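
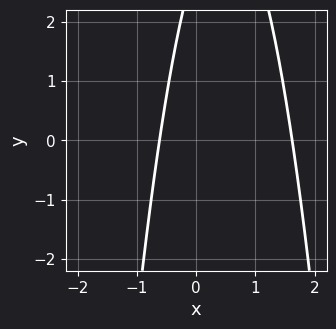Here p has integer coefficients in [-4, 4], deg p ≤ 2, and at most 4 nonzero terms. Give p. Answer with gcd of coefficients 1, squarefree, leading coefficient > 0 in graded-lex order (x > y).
3*x^2 - 3*x + y - 3

First, deg p = 2. No degree-1 curve has this shape.
Next, reading off the gridlines: it misses every integer gridline on the y-axis.
Finally, solving for integer coefficients yields p as stated.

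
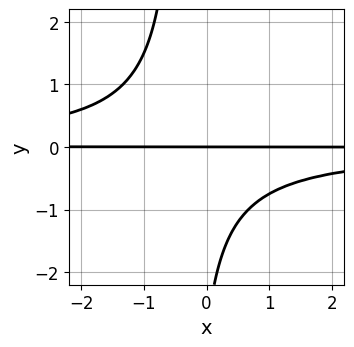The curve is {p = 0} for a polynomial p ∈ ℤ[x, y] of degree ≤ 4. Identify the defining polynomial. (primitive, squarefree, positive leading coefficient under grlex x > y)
First, the degree is 3 — a generic line meets the curve in up to 3 points.
Then, reading off the gridlines: it crosses the y-axis at the gridline y = 0; every point of the x-axis in the box is on the curve.
Finally, together with the visible shape, these determine p as stated.

3*x*y^2 + y^2 + 3*y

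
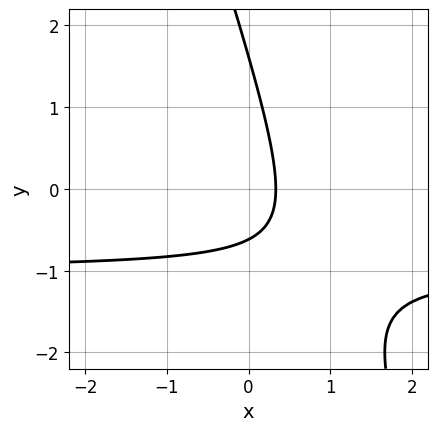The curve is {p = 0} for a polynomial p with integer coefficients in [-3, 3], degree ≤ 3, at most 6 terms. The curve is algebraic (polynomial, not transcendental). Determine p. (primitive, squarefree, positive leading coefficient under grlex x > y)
The degree is 2 — a generic line meets the curve in up to 2 points.
Solving for integer coefficients yields p as stated.

3*x*y + y^2 + 3*x - y - 1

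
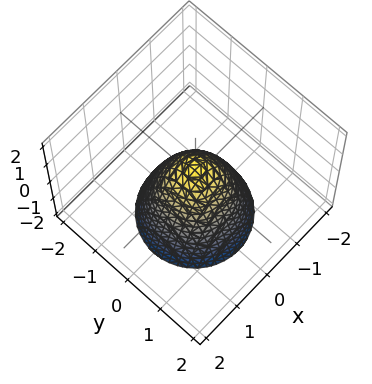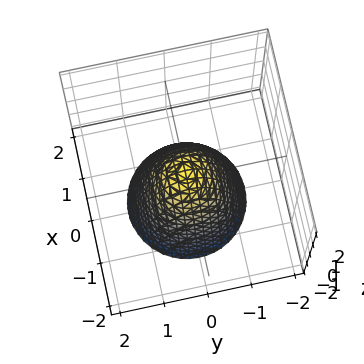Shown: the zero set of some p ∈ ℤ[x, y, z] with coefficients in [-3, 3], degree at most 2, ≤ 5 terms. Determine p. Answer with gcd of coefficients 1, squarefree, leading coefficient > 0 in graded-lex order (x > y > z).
First, the degree is 2 — a generic line meets the surface in up to 2 points.
Then, symmetries: rotational symmetry about the z-axis ⇒ p depends on x, y only through x² + y².
Next, reading off the gridlines: a circular section at z = -1 has radius exactly 1.
Finally, matching integer coefficients to the picture gives p.

3*x^2 + 3*y^2 + 2*z - 1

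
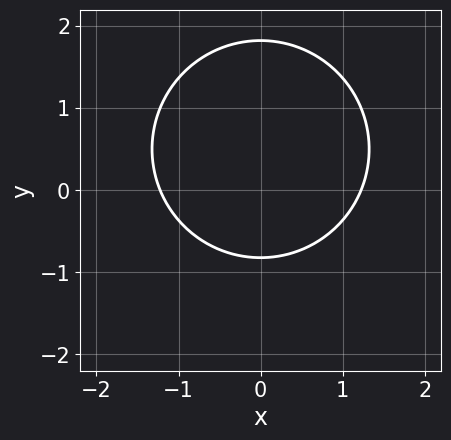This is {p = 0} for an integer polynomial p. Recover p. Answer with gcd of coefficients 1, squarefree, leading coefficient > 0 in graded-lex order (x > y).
2*x^2 + 2*y^2 - 2*y - 3

First, degree: a generic line meets the curve in up to 2 points, so deg p = 2.
Then, symmetries: mirror symmetry x ↦ −x ⇒ only even powers of x.
Finally, matching integer coefficients to the picture gives p.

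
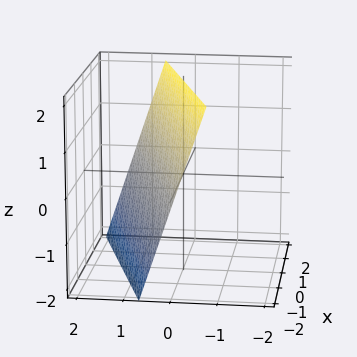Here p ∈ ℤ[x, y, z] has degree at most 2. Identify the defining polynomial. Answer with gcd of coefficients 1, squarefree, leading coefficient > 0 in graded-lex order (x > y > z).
x - 3*y - z + 2

First, degree: every cross-section is a straight line — this is a plane, so deg p = 1.
Then, from the axis intercepts and sections: it crosses the z-axis at the gridline z = 2; it crosses the x-axis at the gridline x = -2.
Finally, solving for integer coefficients yields p as stated.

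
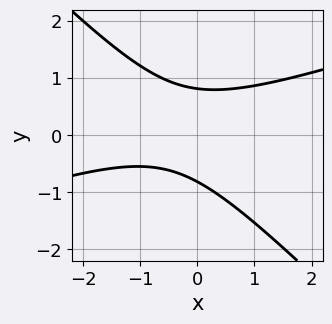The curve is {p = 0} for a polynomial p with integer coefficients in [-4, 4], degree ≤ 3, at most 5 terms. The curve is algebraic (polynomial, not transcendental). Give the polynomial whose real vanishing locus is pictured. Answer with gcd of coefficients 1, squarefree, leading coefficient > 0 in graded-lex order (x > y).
(a) Degree: the shape is more complex than any degree-1 curve, so deg p = 2.
(b) From the axis intercepts and sections: no x-intercept at any integer in the box.
(c) Fitting integer coefficients to these (and the overall shape) gives p.

x^2 - 2*x*y - 3*y^2 + x + 2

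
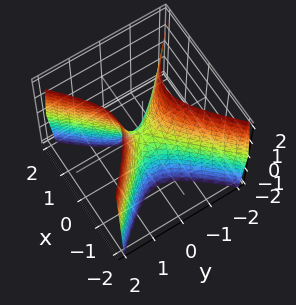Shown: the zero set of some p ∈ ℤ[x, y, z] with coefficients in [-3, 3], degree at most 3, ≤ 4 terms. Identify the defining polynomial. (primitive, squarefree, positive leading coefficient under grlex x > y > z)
3*x^2 - 3*y^2 + z

deg p = 2. A hyperbolic paraboloid; a quadric.
Symmetries: mirror symmetry y ↦ −y ⇒ only even powers of y; mirror symmetry x ↦ −x ⇒ only even powers of x.
From the visible intercepts: one z-axis crossing is at z = 0; one y-axis crossing is at y = 0; it crosses the x-axis at the gridline x = 0.
Fitting integer coefficients to these (and the overall shape) gives p.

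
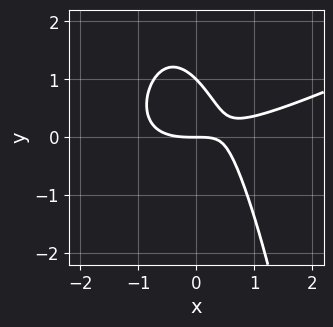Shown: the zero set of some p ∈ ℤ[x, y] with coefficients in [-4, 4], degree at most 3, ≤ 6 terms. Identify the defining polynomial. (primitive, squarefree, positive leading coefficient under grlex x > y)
First, deg p = 3. The shape is more complex than any degree-2 curve.
Then, from the axis intercepts and sections: the y-axis gridline crossings are at y ∈ {0, 1}; one x-axis crossing is at x = 0.
Finally, these observations pin down the coefficients.

x^3 - 2*x^2*y - 2*x*y - 2*y^2 + 2*y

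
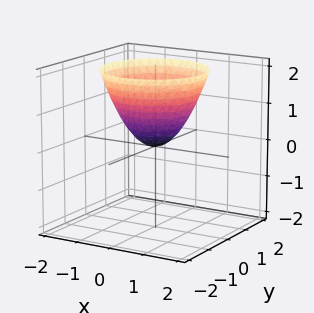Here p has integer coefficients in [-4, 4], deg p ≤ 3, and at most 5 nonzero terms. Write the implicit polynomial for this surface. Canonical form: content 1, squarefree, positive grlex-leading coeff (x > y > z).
Degree: a paraboloid; a quadric, so deg p = 2.
Symmetries: rotational symmetry about the z-axis ⇒ p depends on x, y only through x² + y².
Reading off the gridlines: one z-axis crossing is at z = 0; a circular section at z = 1 has radius exactly 1; it crosses the y-axis at the gridline y = 0; one x-axis crossing is at x = 0.
Solving for integer coefficients yields p as stated.

x^2 + y^2 - z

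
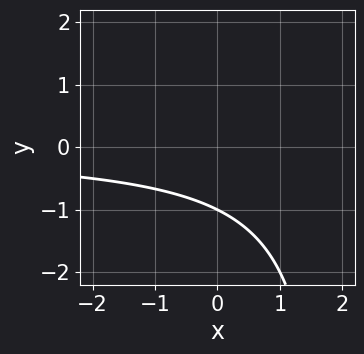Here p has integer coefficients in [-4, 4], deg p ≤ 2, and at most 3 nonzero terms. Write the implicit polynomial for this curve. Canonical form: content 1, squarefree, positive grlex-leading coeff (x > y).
deg p = 2. No degree-1 curve has this shape.
Checking where it meets the axes: it misses every integer gridline on the x-axis; it crosses the y-axis at the gridline y = -1.
Matching integer coefficients to the picture gives p.

x*y - 2*y - 2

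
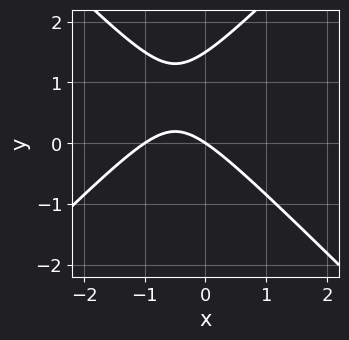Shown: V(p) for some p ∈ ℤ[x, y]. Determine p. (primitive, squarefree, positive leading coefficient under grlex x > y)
Degree: a generic line meets the curve in up to 2 points, so deg p = 2.
From the axis intercepts and sections: the x-axis gridline crossings are at x ∈ {-1, 0}; one y-axis crossing is at y = 0.
Fitting integer coefficients to these (and the overall shape) gives p.

2*x^2 - 2*y^2 + 2*x + 3*y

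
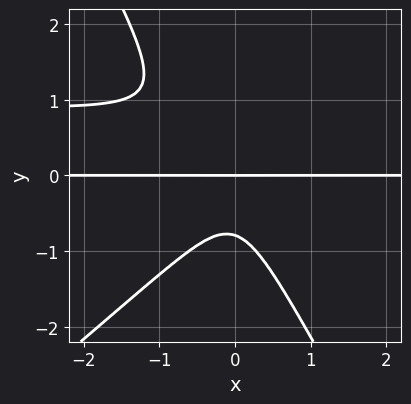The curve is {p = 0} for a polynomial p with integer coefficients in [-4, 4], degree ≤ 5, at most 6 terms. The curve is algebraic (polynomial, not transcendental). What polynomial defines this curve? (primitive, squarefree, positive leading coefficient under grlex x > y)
(a) deg p = 4. The shape is more complex than any degree-3 curve.
(b) From the axis intercepts and sections: every point of the x-axis in the box is on the curve; one y-axis crossing is at y = 0.
(c) Fitting integer coefficients to these (and the overall shape) gives p.

3*x^2*y^2 - 2*x*y^3 - 2*y^4 - 3*x^2*y - y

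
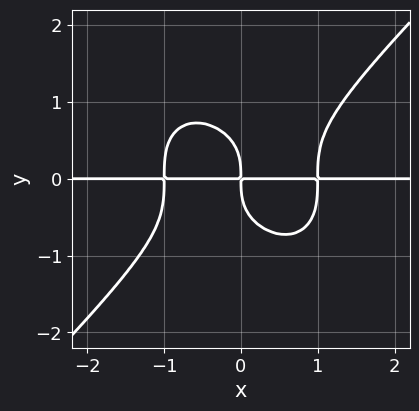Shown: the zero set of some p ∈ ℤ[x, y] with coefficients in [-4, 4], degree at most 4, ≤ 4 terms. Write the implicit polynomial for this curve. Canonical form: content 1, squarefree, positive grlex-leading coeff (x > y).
x^3*y - y^4 - x*y

First, degree: the shape is more complex than any degree-3 curve, so deg p = 4.
Then, observable constraints: every point of the x-axis in the box is on the curve.
Finally, matching integer coefficients to the picture gives p.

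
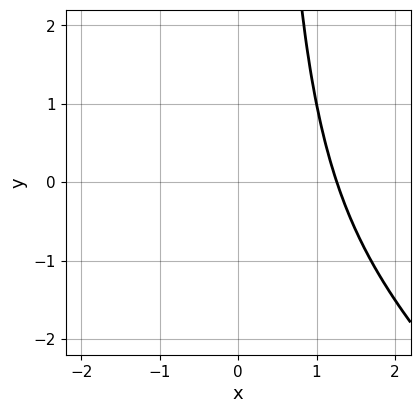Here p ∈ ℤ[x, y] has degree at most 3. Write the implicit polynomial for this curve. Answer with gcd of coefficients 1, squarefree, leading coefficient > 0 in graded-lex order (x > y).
First, the degree is 3 — no degree-2 curve has this shape.
Then, from the visible intercepts: no y-intercept at any integer in the box.
Finally, assembling these constraints gives the stated polynomial.

x^3 + x^2*y - 2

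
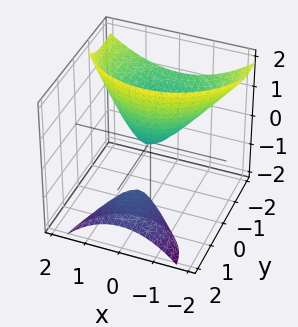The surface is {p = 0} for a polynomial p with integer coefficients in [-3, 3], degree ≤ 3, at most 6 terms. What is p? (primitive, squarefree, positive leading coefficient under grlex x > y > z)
x^2 + y^2 + 2*y*z - z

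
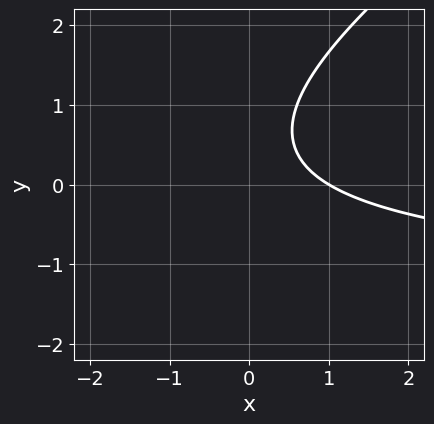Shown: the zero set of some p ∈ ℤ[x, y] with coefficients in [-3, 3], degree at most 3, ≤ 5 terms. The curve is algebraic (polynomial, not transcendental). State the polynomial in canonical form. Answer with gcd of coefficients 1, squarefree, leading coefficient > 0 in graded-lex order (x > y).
1. deg p = 2.
2. Reading off the gridlines: it misses every integer gridline on the y-axis; it crosses the x-axis at the gridline x = 1.
3. These observations pin down the coefficients.

2*x*y - 3*y^2 + 3*x + 3*y - 3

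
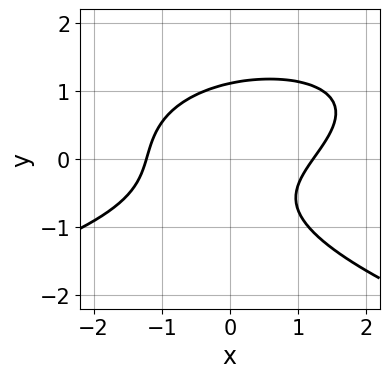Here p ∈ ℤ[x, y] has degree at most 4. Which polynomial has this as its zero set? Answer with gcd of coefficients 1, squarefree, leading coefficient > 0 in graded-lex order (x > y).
3*y^3 + 2*x^2 - 2*x*y - y - 3

(a) The degree is 3 — no degree-2 curve has this shape.
(b) The integer polynomial consistent with all of this is the stated p.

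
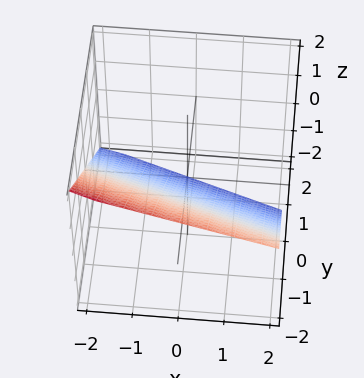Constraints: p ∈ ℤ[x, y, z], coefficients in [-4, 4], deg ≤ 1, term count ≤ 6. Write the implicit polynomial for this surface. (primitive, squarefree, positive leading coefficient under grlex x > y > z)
First, the degree is 1 — the surface is flat (a plane).
Next, from the axis intercepts and sections: one x-axis crossing is at x = -2.
Finally, solving for integer coefficients yields p as stated.

x + 3*y + 3*z + 2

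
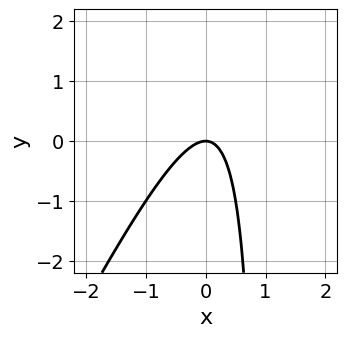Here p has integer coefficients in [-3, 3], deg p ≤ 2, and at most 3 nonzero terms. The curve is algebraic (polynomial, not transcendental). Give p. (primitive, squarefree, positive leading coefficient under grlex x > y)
The degree is 2 — a generic line meets the curve in up to 2 points.
Checking where it meets the axes: one y-axis crossing is at y = 0; it meets the x-axis at x = 0 (among the integer gridlines).
The integer polynomial consistent with all of this is the stated p.

2*x^2 - x*y + y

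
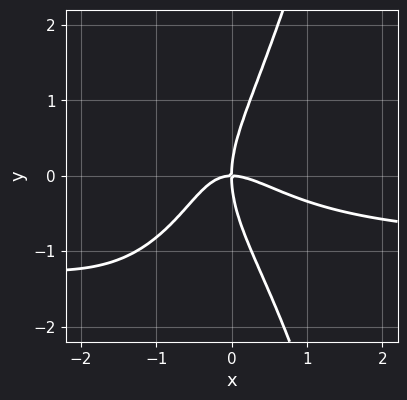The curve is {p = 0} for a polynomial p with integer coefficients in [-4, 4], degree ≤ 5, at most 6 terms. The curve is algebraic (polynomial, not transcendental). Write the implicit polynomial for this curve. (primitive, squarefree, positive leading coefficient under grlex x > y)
3*x^3*y + 3*x^3 + 3*x^2*y - y^3 + 3*x*y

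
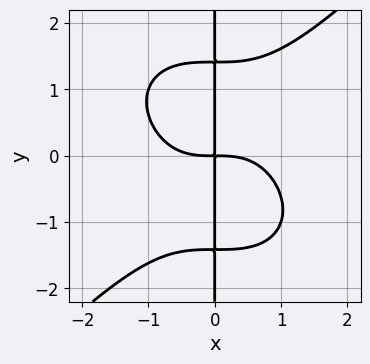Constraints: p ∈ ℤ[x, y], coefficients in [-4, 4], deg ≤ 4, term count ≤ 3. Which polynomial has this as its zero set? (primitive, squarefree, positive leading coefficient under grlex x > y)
x^4 - x*y^3 + 2*x*y

First, deg p = 4. The shape is more complex than any degree-3 curve.
Next, reading off the gridlines: every point of the y-axis in the box is on the curve.
Finally, fitting integer coefficients to these (and the overall shape) gives p.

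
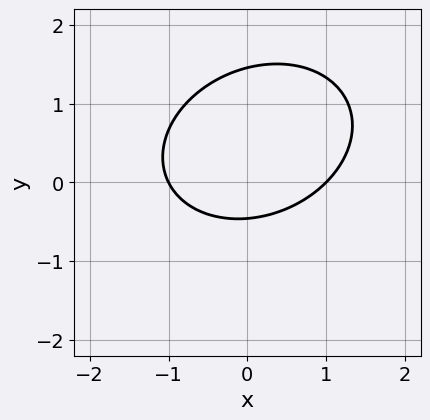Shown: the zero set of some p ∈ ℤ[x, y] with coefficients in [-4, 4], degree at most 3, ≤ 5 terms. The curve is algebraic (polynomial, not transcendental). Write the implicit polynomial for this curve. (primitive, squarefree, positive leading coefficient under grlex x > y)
First, the degree is 2 — no degree-1 curve has this shape.
Then, observable constraints: among the integer gridlines, it crosses the x-axis at x ∈ {-1, 1}.
Finally, together with the visible shape, these determine p as stated.

2*x^2 - x*y + 3*y^2 - 3*y - 2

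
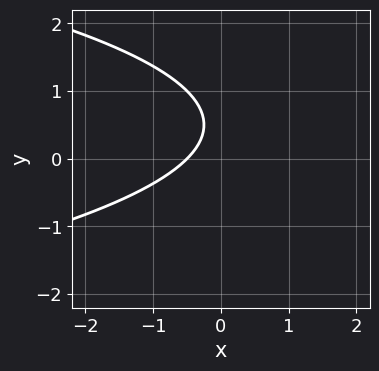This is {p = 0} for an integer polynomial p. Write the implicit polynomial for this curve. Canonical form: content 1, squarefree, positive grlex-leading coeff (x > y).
1. Degree: no degree-1 curve has this shape, so deg p = 2.
2. Reading off the gridlines: the curve avoids every integer y-axis point in the box.
3. Together with the visible shape, these determine p as stated.

2*y^2 + 2*x - 2*y + 1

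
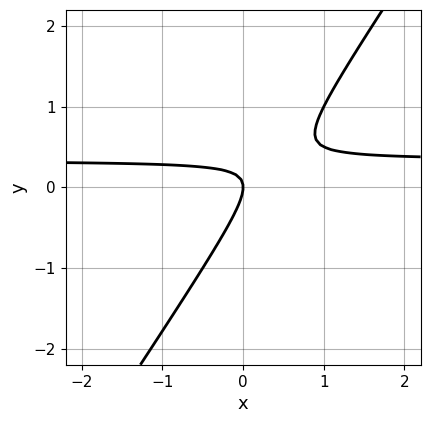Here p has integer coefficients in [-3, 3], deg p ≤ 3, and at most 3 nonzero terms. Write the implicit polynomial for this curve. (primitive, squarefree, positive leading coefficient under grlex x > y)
1. Degree: no degree-1 curve has this shape, so deg p = 2.
2. From the visible intercepts: one x-axis crossing is at x = 0; it crosses the y-axis at the gridline y = 0.
3. Putting this together gives p.

3*x*y - 2*y^2 - x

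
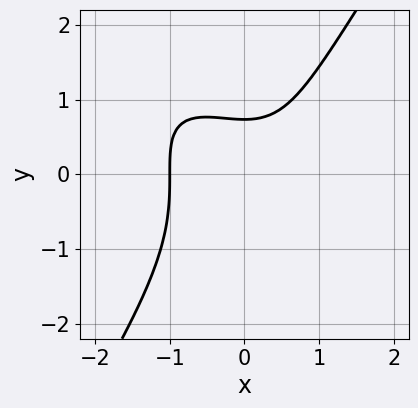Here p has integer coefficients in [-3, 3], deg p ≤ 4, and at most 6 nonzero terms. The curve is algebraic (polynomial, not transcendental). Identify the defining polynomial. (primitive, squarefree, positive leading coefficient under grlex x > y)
3*x^3 + 3*x^2*y - 2*y^3 - 3*y + 3

First, degree: the shape is more complex than any degree-2 curve, so deg p = 3.
Next, observable constraints: it crosses the x-axis at the gridline x = -1.
Finally, putting this together gives p.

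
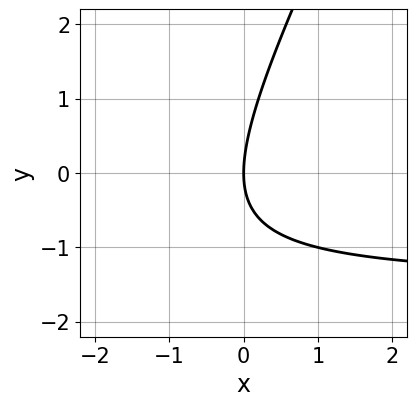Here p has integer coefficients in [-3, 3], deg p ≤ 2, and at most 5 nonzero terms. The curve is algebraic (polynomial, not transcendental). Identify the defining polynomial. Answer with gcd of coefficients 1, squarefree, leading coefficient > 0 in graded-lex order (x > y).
2*x*y - y^2 + 3*x

(a) Degree: the shape is more complex than any degree-1 curve, so deg p = 2.
(b) Observable constraints: it meets the y-axis at y = 0 (among the integer gridlines); one x-axis crossing is at x = 0.
(c) These observations pin down the coefficients.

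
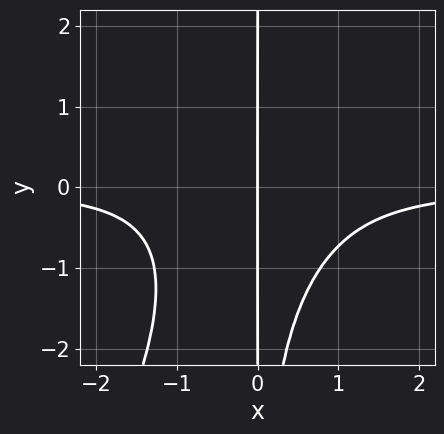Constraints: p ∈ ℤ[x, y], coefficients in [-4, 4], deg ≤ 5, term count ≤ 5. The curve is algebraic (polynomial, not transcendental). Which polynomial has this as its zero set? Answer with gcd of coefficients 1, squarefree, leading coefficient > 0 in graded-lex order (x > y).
1. The degree is 4 — the shape is more complex than any degree-3 curve.
2. From the visible intercepts: it crosses the x-axis at the gridline x = 0; every point of the y-axis in the box is on the curve.
3. Putting this together gives p.

2*x^3*y - x^2*y^2 + 2*x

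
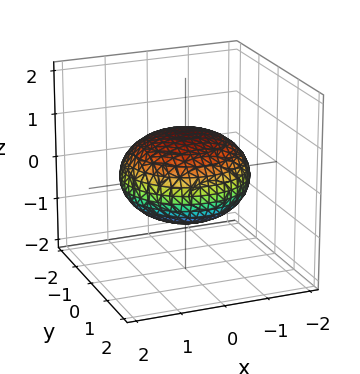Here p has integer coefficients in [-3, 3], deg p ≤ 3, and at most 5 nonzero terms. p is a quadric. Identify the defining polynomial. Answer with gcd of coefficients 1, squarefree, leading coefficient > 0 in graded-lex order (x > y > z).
(a) deg p = 2.
(b) Symmetries: it's symmetric under z → −z, forcing even powers of z; rotational symmetry about the z-axis ⇒ p depends on x, y only through x² + y².
(c) Reading off the gridlines: among the integer gridlines, it crosses the z-axis at z ∈ {-1, 1}; a circular section at z = 0 has radius between 1 and 2.
(d) Together with the visible shape, these determine p as stated.

x^2 + y^2 + 2*z^2 - 2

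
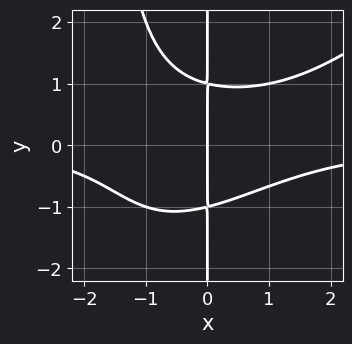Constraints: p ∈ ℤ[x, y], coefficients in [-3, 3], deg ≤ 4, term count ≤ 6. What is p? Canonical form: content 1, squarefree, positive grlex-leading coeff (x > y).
x^3*y - x^2*y^2 - 2*x*y^2 + 2*x

Degree: the shape is more complex than any degree-3 curve, so deg p = 4.
From the axis intercepts and sections: it meets the x-axis at x = 0 (among the integer gridlines); every point of the y-axis in the box is on the curve.
Assembling these constraints gives the stated polynomial.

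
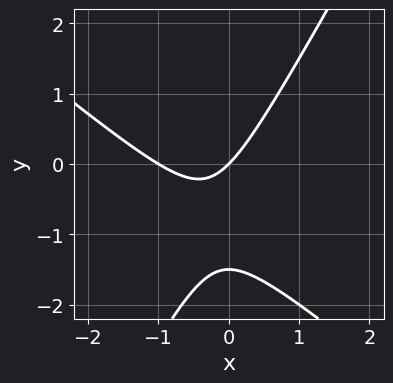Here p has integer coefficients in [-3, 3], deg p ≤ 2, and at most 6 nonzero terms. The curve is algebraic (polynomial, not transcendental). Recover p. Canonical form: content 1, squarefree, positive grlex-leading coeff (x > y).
3*x^2 + 2*x*y - 2*y^2 + 3*x - 3*y

1. The degree is 2 — no degree-1 curve has this shape.
2. From the axis intercepts and sections: one y-axis crossing is at y = 0; the x-axis gridline crossings are at x ∈ {-1, 0}.
3. The integer polynomial consistent with all of this is the stated p.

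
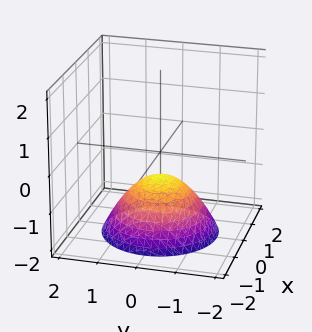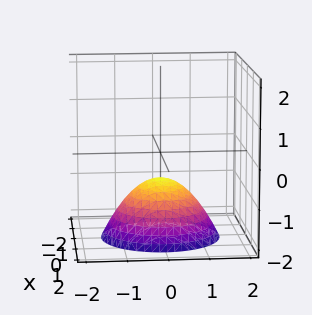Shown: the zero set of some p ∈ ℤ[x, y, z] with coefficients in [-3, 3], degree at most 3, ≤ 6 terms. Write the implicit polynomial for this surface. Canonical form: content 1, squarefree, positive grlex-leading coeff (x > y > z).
2*x^2 + 2*y^2 + 3*z + 2

Degree: a generic line meets the surface in up to 2 points, so deg p = 2.
Symmetries: the z-axis is an axis of rotation, so x and y enter only as x² + y².
Observable constraints: a circular section at z = -1 has radius between 0 and 1; the surface avoids every integer y-axis point in the box.
Together with the visible shape, these determine p as stated.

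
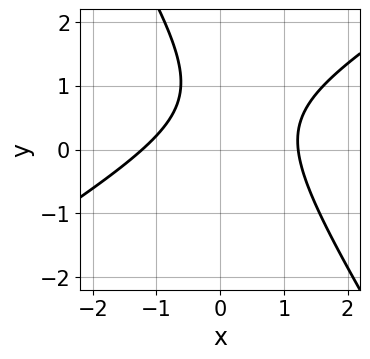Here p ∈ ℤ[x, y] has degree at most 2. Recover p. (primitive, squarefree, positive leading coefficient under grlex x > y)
2*x^2 - 2*x*y - 2*y^2 + 3*y - 3

(a) The degree is 2 — the shape is more complex than any degree-1 curve.
(b) From the axis intercepts and sections: no y-intercept at any integer in the box.
(c) The integer polynomial consistent with all of this is the stated p.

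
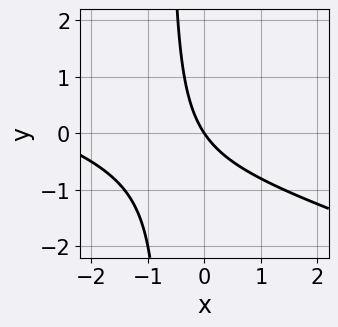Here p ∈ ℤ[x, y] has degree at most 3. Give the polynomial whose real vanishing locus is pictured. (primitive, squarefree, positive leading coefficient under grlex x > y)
deg p = 2. No degree-1 curve has this shape.
From the visible intercepts: it crosses the x-axis at the gridline x = 0; it crosses the y-axis at the gridline y = 0.
Fitting integer coefficients to these (and the overall shape) gives p.

x^2 + 3*x*y + 3*x + 2*y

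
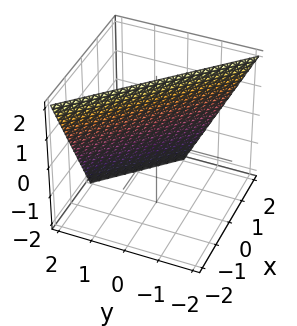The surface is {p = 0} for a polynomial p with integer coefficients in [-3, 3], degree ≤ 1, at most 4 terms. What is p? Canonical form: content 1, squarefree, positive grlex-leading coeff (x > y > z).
2*x + 2*y + z - 2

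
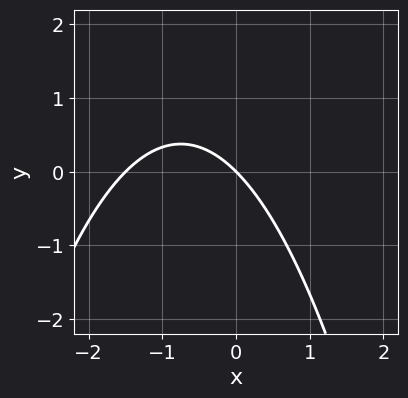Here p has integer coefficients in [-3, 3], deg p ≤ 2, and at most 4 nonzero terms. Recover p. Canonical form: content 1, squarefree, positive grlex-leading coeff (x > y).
2*x^2 + 3*x + 3*y

First, degree: the shape is more complex than any degree-1 curve, so deg p = 2.
Then, from the visible intercepts: it meets the x-axis at x = 0 (among the integer gridlines); it crosses the y-axis at the gridline y = 0.
Finally, fitting integer coefficients to these (and the overall shape) gives p.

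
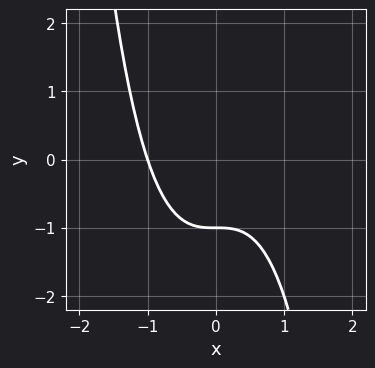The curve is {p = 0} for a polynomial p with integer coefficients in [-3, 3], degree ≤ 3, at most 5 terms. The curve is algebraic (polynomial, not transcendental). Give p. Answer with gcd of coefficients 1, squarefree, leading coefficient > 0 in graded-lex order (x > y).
1. Degree: a generic line meets the curve in up to 3 points, so deg p = 3.
2. Checking where it meets the axes: it meets the y-axis at y = -1 (among the integer gridlines); one x-axis crossing is at x = -1.
3. The integer polynomial consistent with all of this is the stated p.

x^3 + y + 1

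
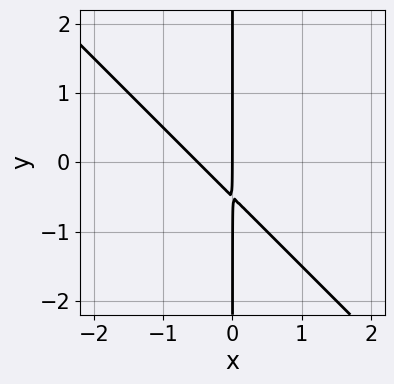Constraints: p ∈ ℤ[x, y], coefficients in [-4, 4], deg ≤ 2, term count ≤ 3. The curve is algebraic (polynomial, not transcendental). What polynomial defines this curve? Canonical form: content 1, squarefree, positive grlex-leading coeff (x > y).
2*x^2 + 2*x*y + x

(a) The degree is 2 — no degree-1 curve has this shape.
(b) Checking where it meets the axes: the visible y-axis segment lies entirely on the curve; it crosses the x-axis at the gridline x = 0.
(c) Assembling these constraints gives the stated polynomial.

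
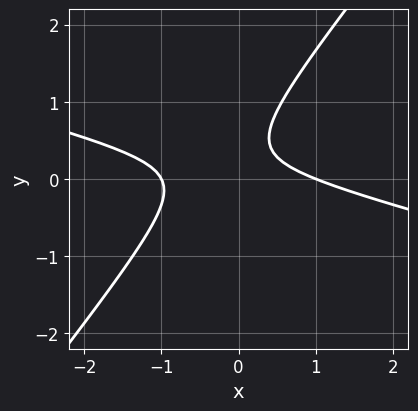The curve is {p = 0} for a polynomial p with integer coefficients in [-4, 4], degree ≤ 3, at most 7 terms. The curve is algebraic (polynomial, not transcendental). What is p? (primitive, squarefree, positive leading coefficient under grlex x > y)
x^2 + 3*x*y - 3*y^2 + 2*y - 1

(a) deg p = 2.
(b) From the axis intercepts and sections: among the integer gridlines, it crosses the x-axis at x ∈ {-1, 1}; the curve avoids every integer y-axis point in the box.
(c) Solving for integer coefficients yields p as stated.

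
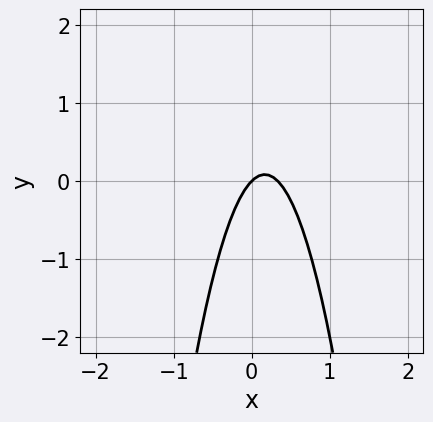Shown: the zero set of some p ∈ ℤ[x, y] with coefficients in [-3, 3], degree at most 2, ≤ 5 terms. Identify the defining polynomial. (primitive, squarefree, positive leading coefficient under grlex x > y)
3*x^2 - x + y

1. Degree: the shape is more complex than any degree-1 curve, so deg p = 2.
2. Reading off the gridlines: one x-axis crossing is at x = 0; it meets the y-axis at y = 0 (among the integer gridlines).
3. Fitting integer coefficients to these (and the overall shape) gives p.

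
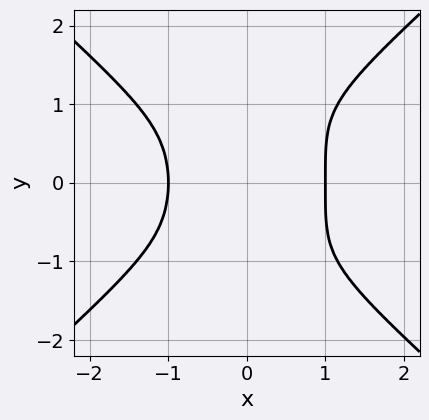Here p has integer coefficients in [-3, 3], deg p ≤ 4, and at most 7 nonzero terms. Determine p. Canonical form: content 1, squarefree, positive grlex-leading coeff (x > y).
deg p = 4.
Symmetries: mirror symmetry y ↦ −y ⇒ only even powers of y.
Checking where it meets the axes: among the integer gridlines, it crosses the x-axis at x ∈ {-1, 1}; it misses every integer gridline on the y-axis.
Solving for integer coefficients yields p as stated.

3*x^4 - 2*x^2*y^2 - 2*y^4 + 2*x*y^2 - 3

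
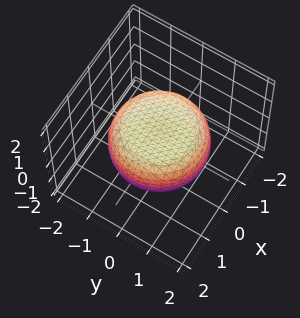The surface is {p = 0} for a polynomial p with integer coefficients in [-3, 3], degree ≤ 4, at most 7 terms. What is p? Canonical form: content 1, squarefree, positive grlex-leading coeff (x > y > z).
1. The degree is 4 — no degree-3 surface has this shape.
2. Symmetries: every cross-section ⟂ z is a circle, so x, y appear only via x² + y².
3. Checking where it meets the axes: a circular section at z = 0 has radius between 1 and 2.
4. Together with the visible shape, these determine p as stated.

x^4 + 2*x^2*y^2 + y^4 - x^2 - y^2 + 3*z^2 - 2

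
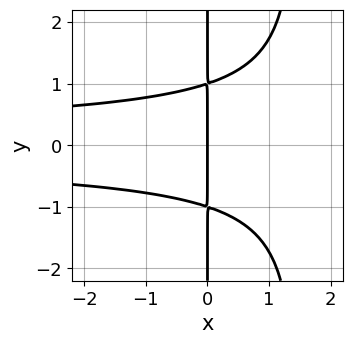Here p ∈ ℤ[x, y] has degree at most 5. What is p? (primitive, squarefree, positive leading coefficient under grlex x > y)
2*x^2*y^2 - 3*x*y^2 + 3*x

The degree is 4 — a generic line meets the curve in up to 4 points.
Symmetries: it's symmetric under y → −y, forcing even powers of y.
Reading off the gridlines: it meets the x-axis at x = 0 (among the integer gridlines); every point of the y-axis in the box is on the curve.
Matching integer coefficients to the picture gives p.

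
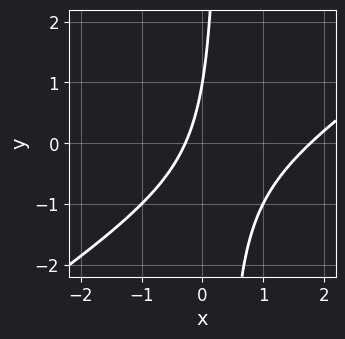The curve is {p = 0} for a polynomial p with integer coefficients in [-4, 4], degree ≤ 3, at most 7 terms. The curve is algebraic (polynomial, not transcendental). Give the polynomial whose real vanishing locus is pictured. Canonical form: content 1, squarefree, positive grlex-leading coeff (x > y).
Degree: the shape is more complex than any degree-1 curve, so deg p = 2.
From the visible intercepts: it crosses the y-axis at the gridline y = 1.
The integer polynomial consistent with all of this is the stated p.

2*x^2 - 3*x*y - 3*x + y - 1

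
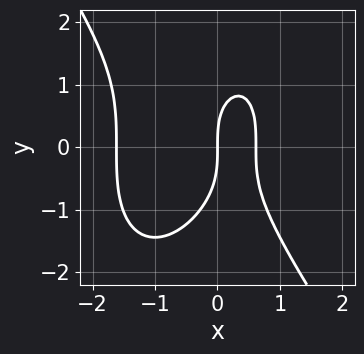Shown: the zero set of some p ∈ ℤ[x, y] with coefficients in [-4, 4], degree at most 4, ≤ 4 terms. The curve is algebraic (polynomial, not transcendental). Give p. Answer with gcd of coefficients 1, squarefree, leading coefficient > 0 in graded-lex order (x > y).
3*x^3 + y^3 + 3*x^2 - 3*x

deg p = 3. The shape is more complex than any degree-2 curve.
Reading off the gridlines: it crosses the y-axis at the gridline y = 0; it crosses the x-axis at the gridline x = 0.
Solving for integer coefficients yields p as stated.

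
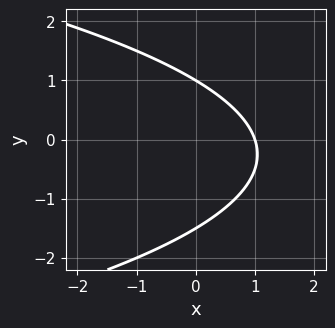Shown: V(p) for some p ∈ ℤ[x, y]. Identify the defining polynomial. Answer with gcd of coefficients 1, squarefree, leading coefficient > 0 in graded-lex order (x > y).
First, degree: a generic line meets the curve in up to 2 points, so deg p = 2.
Next, from the visible intercepts: one x-axis crossing is at x = 1; one y-axis crossing is at y = 1.
Finally, assembling these constraints gives the stated polynomial.

2*y^2 + 3*x + y - 3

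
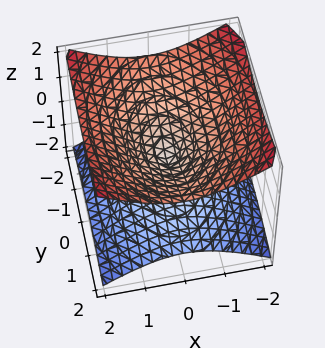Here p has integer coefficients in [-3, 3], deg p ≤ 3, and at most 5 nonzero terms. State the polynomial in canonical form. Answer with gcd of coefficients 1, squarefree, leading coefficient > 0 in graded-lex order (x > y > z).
(a) Degree: two nappes meeting at a single point; a quadric, so deg p = 2.
(b) Symmetries: the x ↦ −x reflection is a symmetry, so x appears only in even powers; it's symmetric under z → −z, forcing even powers of z; mirror symmetry y ↦ −y ⇒ only even powers of y.
(c) Observable constraints: one y-axis crossing is at y = 0; one x-axis crossing is at x = 0; it crosses the z-axis at the gridline z = 0.
(d) Matching integer coefficients to the picture gives p.

2*x^2 + y^2 - 3*z^2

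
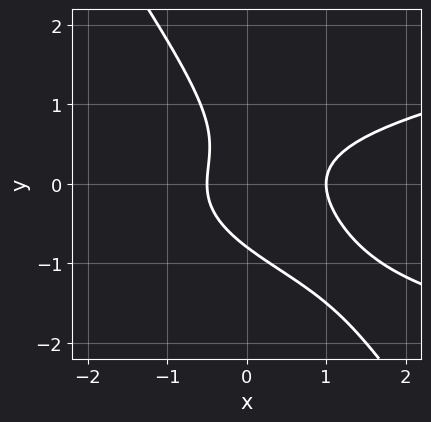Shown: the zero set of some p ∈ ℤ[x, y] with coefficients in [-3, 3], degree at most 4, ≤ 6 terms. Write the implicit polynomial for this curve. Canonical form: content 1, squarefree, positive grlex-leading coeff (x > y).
3*x*y^2 + 2*y^3 - 2*x^2 + x + 1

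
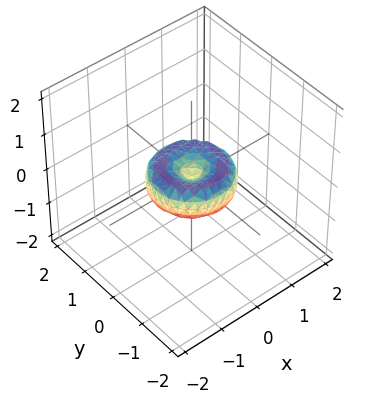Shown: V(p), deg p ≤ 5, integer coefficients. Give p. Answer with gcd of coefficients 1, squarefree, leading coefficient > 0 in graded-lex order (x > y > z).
2*x^4 + 4*x^2*y^2 + 2*y^4 - 2*x^2 - 2*y^2 + 3*z^2

The degree is 4 — the shape is more complex than any degree-3 surface.
Symmetries: rotational symmetry about the z-axis ⇒ p depends on x, y only through x² + y².
From the visible intercepts: among the integer gridlines, it crosses the y-axis at y ∈ {-1, 0, 1}; a circular section at z = 0 has radius exactly 1.
The integer polynomial consistent with all of this is the stated p.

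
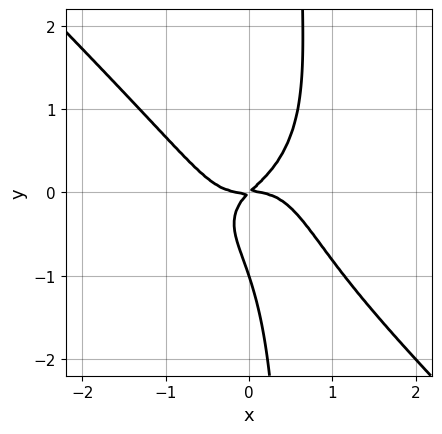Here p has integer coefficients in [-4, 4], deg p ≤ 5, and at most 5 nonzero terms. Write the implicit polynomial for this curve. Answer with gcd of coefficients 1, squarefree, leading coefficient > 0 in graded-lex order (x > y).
1. The degree is 4 — a generic line meets the curve in up to 4 points.
2. Observable constraints: it crosses the x-axis at the gridline x = 0; the y-axis gridline crossings are at y ∈ {-1, 0}.
3. Assembling these constraints gives the stated polynomial.

2*x^4 + 2*x*y^3 - y^3 + x*y - y^2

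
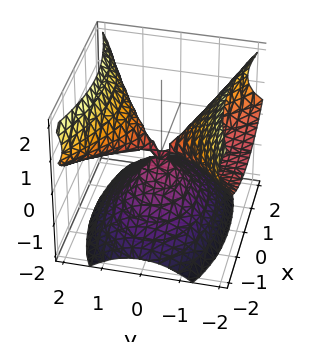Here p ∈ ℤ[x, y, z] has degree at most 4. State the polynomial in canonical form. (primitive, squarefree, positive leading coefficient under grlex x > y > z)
1. deg p = 3. No degree-2 surface has this shape.
2. Reading off the gridlines: it meets the x-axis at x = 0 (among the integer gridlines); it crosses the z-axis at the gridline z = 0; the visible y-axis segment lies entirely on the surface.
3. Fitting integer coefficients to these (and the overall shape) gives p.

3*y^2*z - 2*z^3 - 2*x^2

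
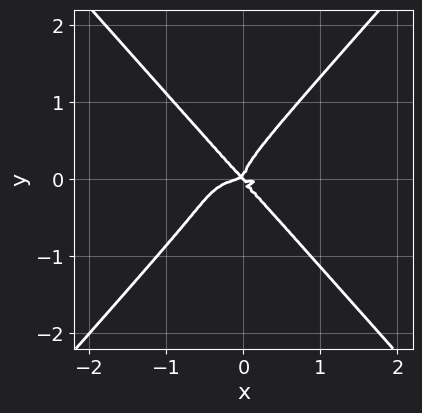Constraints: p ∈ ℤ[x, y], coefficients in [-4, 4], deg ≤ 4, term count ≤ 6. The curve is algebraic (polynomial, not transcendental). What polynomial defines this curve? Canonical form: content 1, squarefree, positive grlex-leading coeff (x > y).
First, deg p = 4. The shape is more complex than any degree-3 curve.
Next, from the axis intercepts and sections: it crosses the x-axis at the gridline x = 0; it meets the y-axis at y = 0 (among the integer gridlines).
Finally, assembling these constraints gives the stated polynomial.

x^4 + 3*x^2*y^2 - 3*y^4 + x^2*y + x*y^2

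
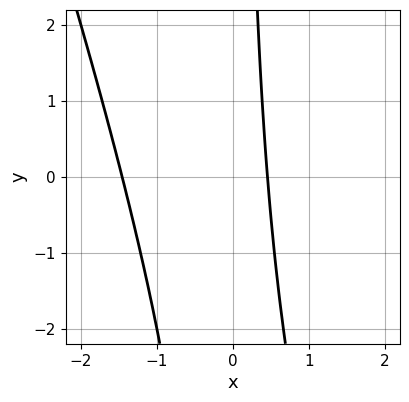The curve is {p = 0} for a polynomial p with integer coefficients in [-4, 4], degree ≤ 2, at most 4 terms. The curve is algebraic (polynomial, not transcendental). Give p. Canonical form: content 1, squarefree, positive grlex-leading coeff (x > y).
3*x^2 + x*y + 3*x - 2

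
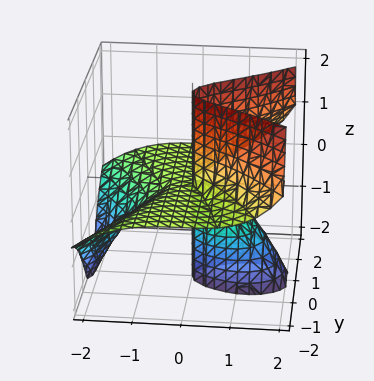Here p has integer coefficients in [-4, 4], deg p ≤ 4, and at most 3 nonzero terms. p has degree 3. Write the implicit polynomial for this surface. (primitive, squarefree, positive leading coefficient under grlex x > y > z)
x^3 - 3*y^2*z + 2*x*z

Degree: a generic line meets the surface in up to 3 points, so deg p = 3.
Checking where it meets the axes: it crosses the x-axis at the gridline x = 0; every point of the z-axis in the box is on the surface.
Assembling these constraints gives the stated polynomial.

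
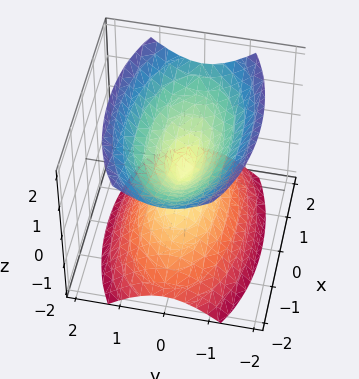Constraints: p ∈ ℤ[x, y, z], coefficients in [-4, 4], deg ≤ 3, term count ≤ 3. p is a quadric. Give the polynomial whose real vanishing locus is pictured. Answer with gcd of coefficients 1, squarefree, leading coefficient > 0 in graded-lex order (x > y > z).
I count 2 distinct pieces. Treating them together as one polynomial.
deg p = 2. A double cone through the origin; a quadric.
Symmetries: it's symmetric under z → −z, forcing even powers of z; mirror symmetry y ↦ −y ⇒ only even powers of y; the x ↦ −x reflection is a symmetry, so x appears only in even powers.
Observable constraints: one y-axis crossing is at y = 0; one z-axis crossing is at z = 0; it crosses the x-axis at the gridline x = 0.
The integer polynomial consistent with all of this is the stated p.

x^2 + 3*y^2 - 2*z^2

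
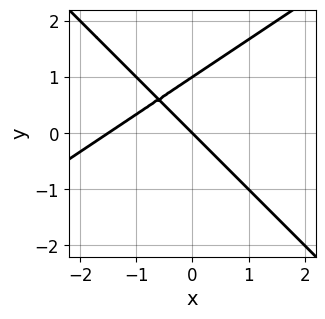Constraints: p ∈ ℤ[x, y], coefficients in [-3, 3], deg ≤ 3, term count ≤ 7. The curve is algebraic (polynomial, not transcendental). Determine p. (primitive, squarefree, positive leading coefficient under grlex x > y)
2*x^2 - x*y - 3*y^2 + 3*x + 3*y

First, deg p = 2. A generic line meets the curve in up to 2 points.
Next, reading off the gridlines: it meets the x-axis at x = 0 (among the integer gridlines); the y-axis gridline crossings are at y ∈ {0, 1}.
Finally, matching integer coefficients to the picture gives p.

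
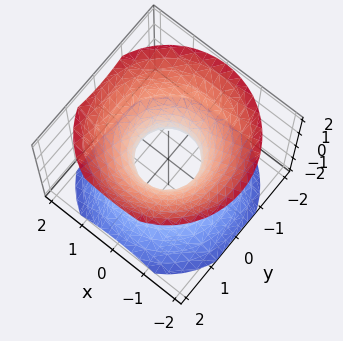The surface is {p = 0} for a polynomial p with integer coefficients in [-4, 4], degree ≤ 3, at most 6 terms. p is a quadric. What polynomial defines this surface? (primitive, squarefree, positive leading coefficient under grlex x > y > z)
3*x^2 + 3*y^2 - 3*z^2 - 2

(a) deg p = 2.
(b) Symmetries: it's symmetric under z → −z, forcing even powers of z; every cross-section ⟂ z is a circle, so x, y appear only via x² + y².
(c) Checking where it meets the axes: no z-intercept at any integer in the box; a circular section at z = 1 has radius between 1 and 2.
(d) Fitting integer coefficients to these (and the overall shape) gives p.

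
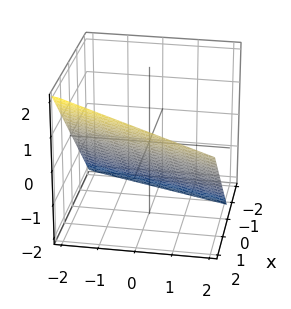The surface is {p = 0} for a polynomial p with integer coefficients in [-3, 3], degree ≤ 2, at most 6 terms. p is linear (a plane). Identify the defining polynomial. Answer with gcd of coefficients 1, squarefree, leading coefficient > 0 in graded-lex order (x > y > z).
First, the degree is 1 — the surface is flat (a plane).
Next, from the axis intercepts and sections: it meets the y-axis at y = -2 (among the integer gridlines).
Finally, solving for integer coefficients yields p as stated.

3*x - y - 3*z - 2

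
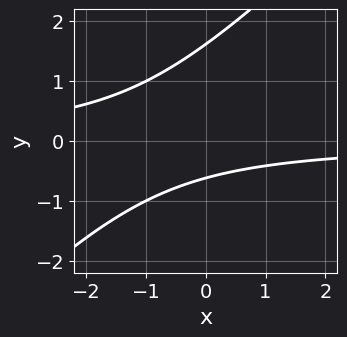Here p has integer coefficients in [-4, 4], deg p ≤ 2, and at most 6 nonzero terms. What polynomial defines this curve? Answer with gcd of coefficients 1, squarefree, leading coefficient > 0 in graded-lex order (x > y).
x*y - y^2 + y + 1

(a) deg p = 2. The shape is more complex than any degree-1 curve.
(b) Checking where it meets the axes: it misses every integer gridline on the x-axis.
(c) Putting this together gives p.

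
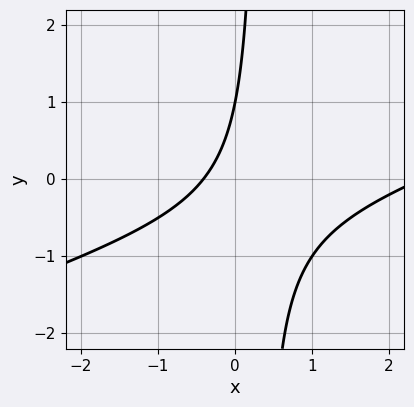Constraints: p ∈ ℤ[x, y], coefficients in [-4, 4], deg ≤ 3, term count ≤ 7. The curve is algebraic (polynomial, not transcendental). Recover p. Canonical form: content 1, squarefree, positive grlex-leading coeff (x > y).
x^2 - 3*x*y - 2*x + y - 1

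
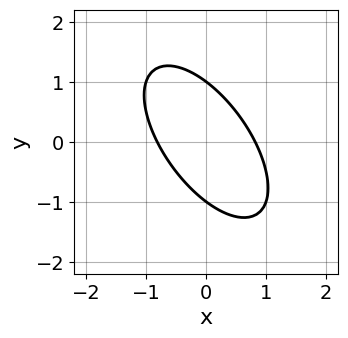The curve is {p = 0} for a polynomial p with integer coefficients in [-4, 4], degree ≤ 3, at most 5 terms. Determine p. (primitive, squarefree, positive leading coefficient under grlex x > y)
3*x^2 + 3*x*y + 2*y^2 - 2

The degree is 2 — the shape is more complex than any degree-1 curve.
Reading off the gridlines: among the integer gridlines, it crosses the y-axis at y ∈ {-1, 1}.
Assembling these constraints gives the stated polynomial.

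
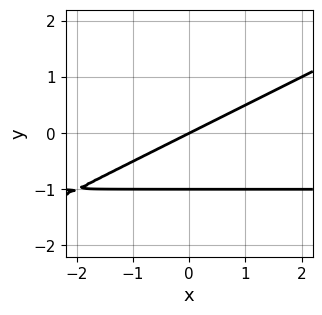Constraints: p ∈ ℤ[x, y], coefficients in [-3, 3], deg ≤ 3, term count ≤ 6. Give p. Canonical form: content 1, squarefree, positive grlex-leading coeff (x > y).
x*y - 2*y^2 + x - 2*y

(a) Degree: a generic line meets the curve in up to 2 points, so deg p = 2.
(b) Reading off the gridlines: it crosses the x-axis at the gridline x = 0; among the integer gridlines, it crosses the y-axis at y ∈ {-1, 0}.
(c) Matching integer coefficients to the picture gives p.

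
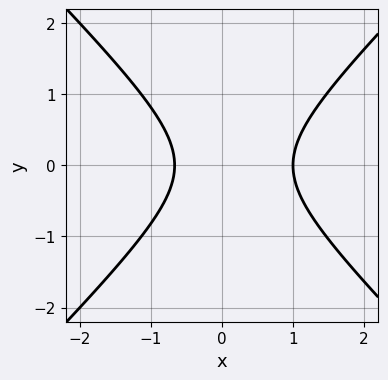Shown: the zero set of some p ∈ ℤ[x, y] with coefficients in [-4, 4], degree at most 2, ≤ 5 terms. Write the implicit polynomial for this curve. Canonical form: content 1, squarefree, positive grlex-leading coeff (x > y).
3*x^2 - 3*y^2 - x - 2

First, deg p = 2. The shape is more complex than any degree-1 curve.
Next, symmetries: the y ↦ −y reflection is a symmetry, so y appears only in even powers.
Next, from the axis intercepts and sections: it meets the x-axis at x = 1 (among the integer gridlines); the curve avoids every integer y-axis point in the box.
Finally, the integer polynomial consistent with all of this is the stated p.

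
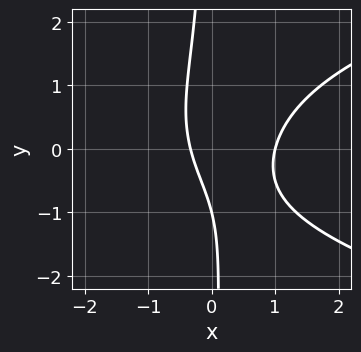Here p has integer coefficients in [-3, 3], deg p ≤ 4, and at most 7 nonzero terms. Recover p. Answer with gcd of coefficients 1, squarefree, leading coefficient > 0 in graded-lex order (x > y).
2*x*y^2 - 3*x^2 + 2*x + y + 1

(a) Degree: the shape is more complex than any degree-2 curve, so deg p = 3.
(b) From the visible intercepts: it meets the y-axis at y = -1 (among the integer gridlines); one x-axis crossing is at x = 1.
(c) The integer polynomial consistent with all of this is the stated p.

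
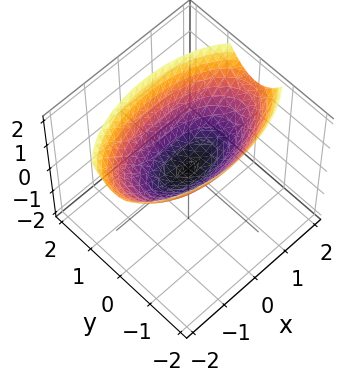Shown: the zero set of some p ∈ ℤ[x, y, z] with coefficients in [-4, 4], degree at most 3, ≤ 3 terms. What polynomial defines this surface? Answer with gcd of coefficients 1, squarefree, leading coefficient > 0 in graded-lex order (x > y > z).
deg p = 2.
Symmetries: it's symmetric under y → −y, forcing even powers of y; it's symmetric under x → −x, forcing even powers of x.
Observable constraints: one x-axis crossing is at x = 0; it crosses the y-axis at the gridline y = 0.
These observations pin down the coefficients.

x^2 + 3*y^2 - 3*z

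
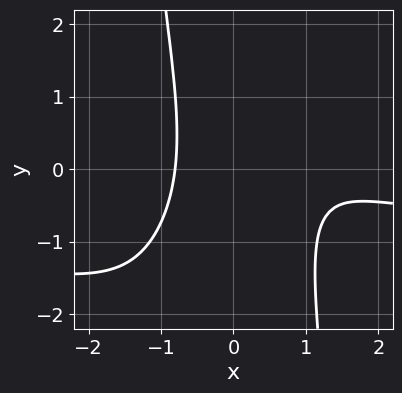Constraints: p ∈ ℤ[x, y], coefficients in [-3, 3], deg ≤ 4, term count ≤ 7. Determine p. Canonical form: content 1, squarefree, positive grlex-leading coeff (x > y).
2*x^3*y + 2*x^3 - 3*x^2 + y^2 + 3

(a) The degree is 4 — no degree-3 curve has this shape.
(b) From the visible intercepts: no y-intercept at any integer in the box.
(c) The integer polynomial consistent with all of this is the stated p.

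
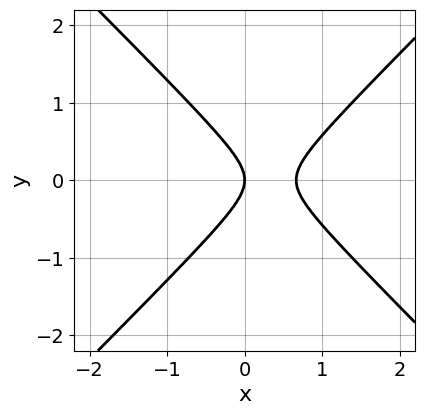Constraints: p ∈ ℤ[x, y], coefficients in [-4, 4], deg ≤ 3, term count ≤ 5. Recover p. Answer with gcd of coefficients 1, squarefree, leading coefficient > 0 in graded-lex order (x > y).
(a) Degree: the shape is more complex than any degree-1 curve, so deg p = 2.
(b) Symmetries: it's symmetric under y → −y, forcing even powers of y.
(c) From the axis intercepts and sections: it meets the y-axis at y = 0 (among the integer gridlines); it meets the x-axis at x = 0 (among the integer gridlines).
(d) Solving for integer coefficients yields p as stated.

3*x^2 - 3*y^2 - 2*x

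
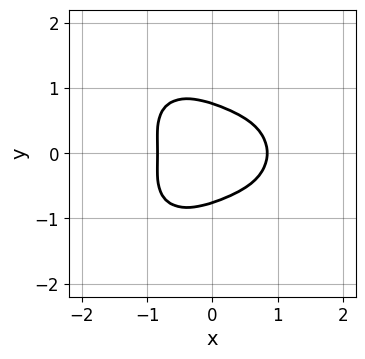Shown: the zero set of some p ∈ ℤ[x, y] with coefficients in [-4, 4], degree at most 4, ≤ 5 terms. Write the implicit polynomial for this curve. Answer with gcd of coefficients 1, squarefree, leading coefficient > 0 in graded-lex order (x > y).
2*x^4 + 3*x^2*y^2 + 3*y^4 + 3*x*y^2 - 1

First, deg p = 4. A generic line meets the curve in up to 4 points.
Next, symmetries: it's symmetric under y → −y, forcing even powers of y.
Finally, matching integer coefficients to the picture gives p.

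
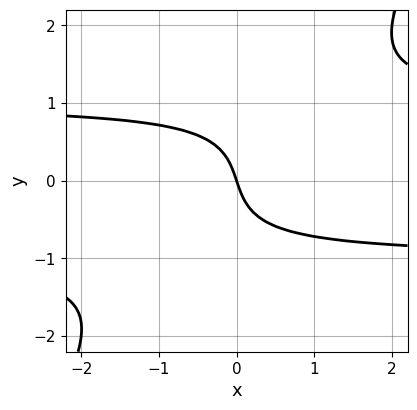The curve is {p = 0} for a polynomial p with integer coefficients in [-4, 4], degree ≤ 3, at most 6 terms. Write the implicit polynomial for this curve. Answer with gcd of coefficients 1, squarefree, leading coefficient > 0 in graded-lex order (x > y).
3*x*y^2 - 2*y^3 - 3*x - y

The degree is 3 — a generic line meets the curve in up to 3 points.
From the visible intercepts: one y-axis crossing is at y = 0; it crosses the x-axis at the gridline x = 0.
Putting this together gives p.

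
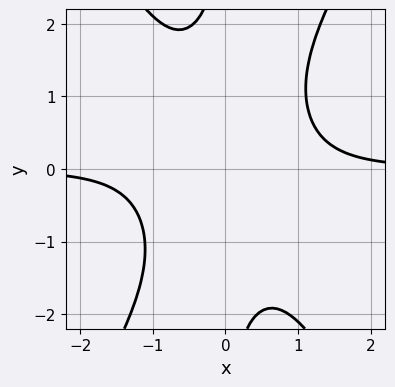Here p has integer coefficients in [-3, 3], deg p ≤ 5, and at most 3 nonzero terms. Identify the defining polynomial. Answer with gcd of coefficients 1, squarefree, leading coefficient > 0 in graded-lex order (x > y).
3*x^3*y - x*y^3 - 3

(a) Degree: the shape is more complex than any degree-3 curve, so deg p = 4.
(b) From the visible intercepts: no x-intercept at any integer in the box; it misses every integer gridline on the y-axis.
(c) Fitting integer coefficients to these (and the overall shape) gives p.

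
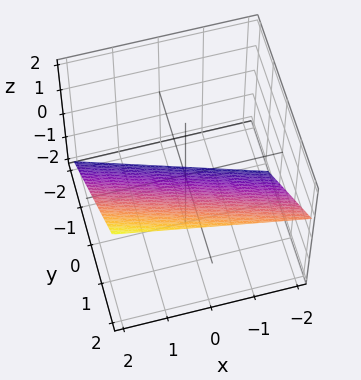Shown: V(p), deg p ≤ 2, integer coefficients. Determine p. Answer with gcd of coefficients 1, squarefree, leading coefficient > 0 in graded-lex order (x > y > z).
x + 3*y - 3*z - 2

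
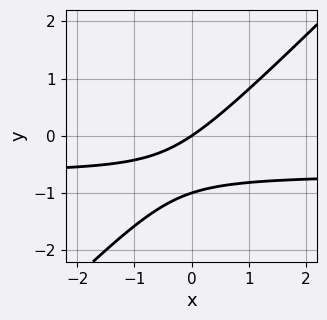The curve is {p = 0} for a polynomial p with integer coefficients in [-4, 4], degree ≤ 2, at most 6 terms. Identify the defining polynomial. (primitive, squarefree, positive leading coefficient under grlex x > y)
3*x*y - 3*y^2 + 2*x - 3*y

1. The degree is 2 — a generic line meets the curve in up to 2 points.
2. Reading off the gridlines: it crosses the x-axis at the gridline x = 0; the y-axis gridline crossings are at y ∈ {-1, 0}.
3. The integer polynomial consistent with all of this is the stated p.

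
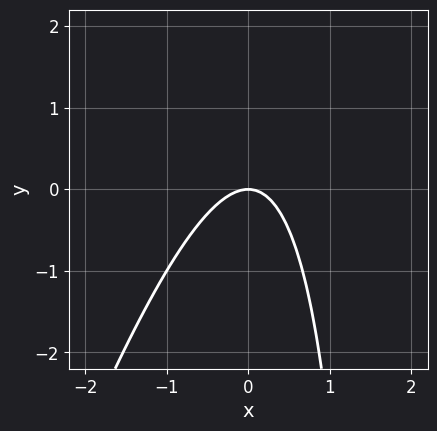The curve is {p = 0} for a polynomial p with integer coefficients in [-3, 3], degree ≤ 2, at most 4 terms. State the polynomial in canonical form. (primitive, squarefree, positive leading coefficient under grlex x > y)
3*x^2 - x*y + 2*y

First, the degree is 2 — the shape is more complex than any degree-1 curve.
Then, checking where it meets the axes: it meets the x-axis at x = 0 (among the integer gridlines); it meets the y-axis at y = 0 (among the integer gridlines).
Finally, these observations pin down the coefficients.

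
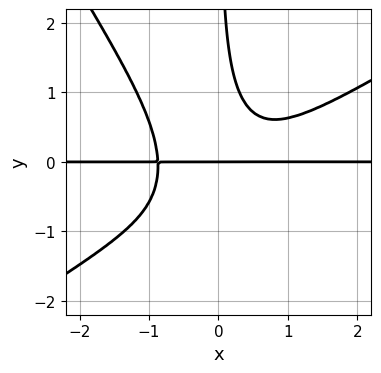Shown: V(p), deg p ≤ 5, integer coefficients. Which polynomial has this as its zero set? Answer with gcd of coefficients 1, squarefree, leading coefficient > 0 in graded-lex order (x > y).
First, deg p = 4.
Then, checking where it meets the axes: it crosses the y-axis at the gridline y = 0; the visible x-axis segment lies entirely on the curve.
Finally, fitting integer coefficients to these (and the overall shape) gives p.

3*x^3*y - 3*x^2*y^2 - 3*x*y^3 - 3*x*y^2 + 2*y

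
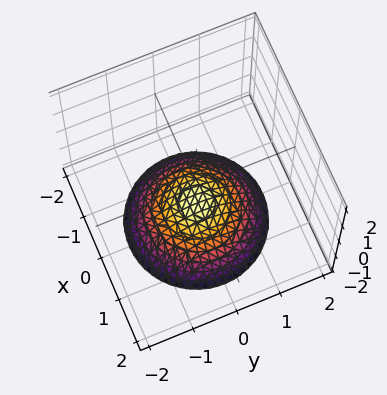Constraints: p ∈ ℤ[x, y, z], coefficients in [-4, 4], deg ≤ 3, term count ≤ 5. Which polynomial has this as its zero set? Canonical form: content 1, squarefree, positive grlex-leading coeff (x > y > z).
1. Degree: no degree-1 surface has this shape, so deg p = 2.
2. Symmetry: the surface is invariant under rotation about z: p = q(x² + y², z).
3. Checking where it meets the axes: it misses every integer gridline on the x-axis; one z-axis crossing is at z = -1; it misses every integer gridline on the y-axis; a circular section at z = -2 has radius between 1 and 2.
4. Putting this together gives p.

x^2 + y^2 + 2*z + 2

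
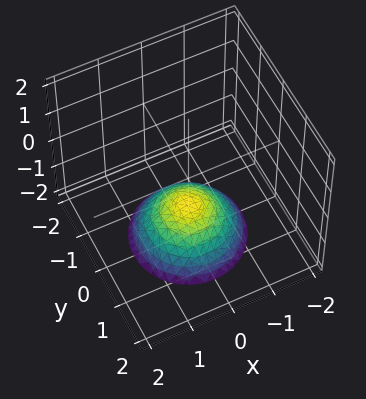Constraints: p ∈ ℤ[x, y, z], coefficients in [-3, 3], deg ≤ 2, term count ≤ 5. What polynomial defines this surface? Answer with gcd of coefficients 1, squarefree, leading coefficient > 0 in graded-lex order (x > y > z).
2*x^2 + 2*y^2 + 3*z + 3

First, deg p = 2.
Then, symmetries: rotational symmetry about the z-axis ⇒ p depends on x, y only through x² + y².
Then, reading off the gridlines: it crosses the z-axis at the gridline z = -1; it misses every integer gridline on the x-axis.
Finally, solving for integer coefficients yields p as stated.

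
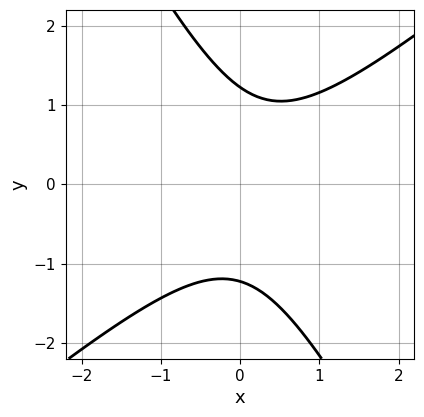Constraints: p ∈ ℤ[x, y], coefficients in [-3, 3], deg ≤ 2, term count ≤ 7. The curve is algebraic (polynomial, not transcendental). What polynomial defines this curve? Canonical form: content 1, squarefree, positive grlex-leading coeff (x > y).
The degree is 2 — a generic line meets the curve in up to 2 points.
From the visible intercepts: the curve avoids every integer x-axis point in the box.
Together with the visible shape, these determine p as stated.

3*x^2 - 2*x*y - 2*y^2 - x + 3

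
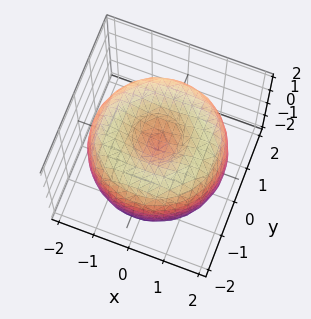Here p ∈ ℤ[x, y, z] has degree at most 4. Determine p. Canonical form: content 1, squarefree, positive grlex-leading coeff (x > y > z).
1. Degree: a generic line meets the surface in up to 4 points, so deg p = 4.
2. Symmetries: rotational symmetry about the z-axis ⇒ p depends on x, y only through x² + y².
3. From the axis intercepts and sections: a circular section at z = 0 has radius between 1 and 2.
4. Matching integer coefficients to the picture gives p.

x^4 + 2*x^2*y^2 + y^4 - 3*x^2 - 3*y^2 + 2*z^2 - 1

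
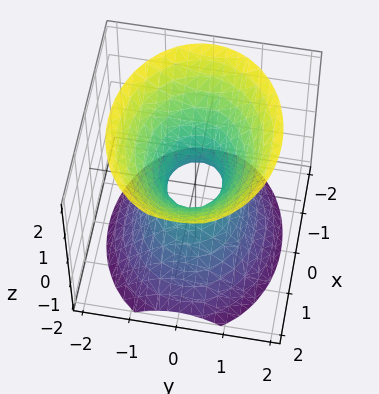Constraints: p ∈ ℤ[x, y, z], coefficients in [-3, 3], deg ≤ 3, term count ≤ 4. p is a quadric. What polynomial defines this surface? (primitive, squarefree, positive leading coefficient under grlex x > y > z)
2*x^2 + 3*y^2 - 2*z^2 - 1

deg p = 2.
Symmetries: it's symmetric under y → −y, forcing even powers of y; the z ↦ −z reflection is a symmetry, so z appears only in even powers; mirror symmetry x ↦ −x ⇒ only even powers of x.
From the visible intercepts: it misses every integer gridline on the z-axis.
The integer polynomial consistent with all of this is the stated p.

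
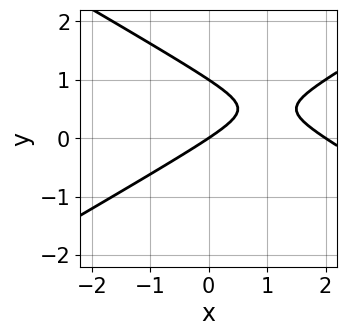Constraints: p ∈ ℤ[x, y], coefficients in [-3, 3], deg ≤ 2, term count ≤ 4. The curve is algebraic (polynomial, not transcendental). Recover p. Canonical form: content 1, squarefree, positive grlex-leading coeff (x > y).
x^2 - 3*y^2 - 2*x + 3*y

Degree: the shape is more complex than any degree-1 curve, so deg p = 2.
Observable constraints: among the integer gridlines, it crosses the x-axis at x ∈ {0, 2}; the y-axis gridline crossings are at y ∈ {0, 1}.
Solving for integer coefficients yields p as stated.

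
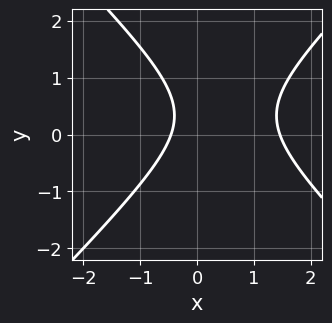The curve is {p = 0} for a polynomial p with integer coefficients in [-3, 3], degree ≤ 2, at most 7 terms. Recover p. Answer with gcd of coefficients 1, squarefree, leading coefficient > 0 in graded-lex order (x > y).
3*x^2 - 3*y^2 - 3*x + 2*y - 2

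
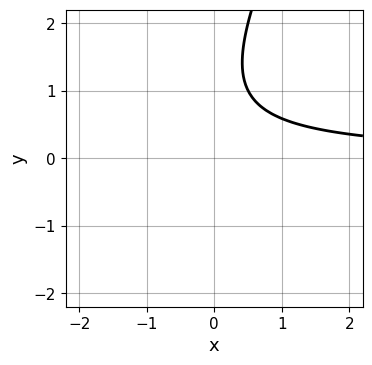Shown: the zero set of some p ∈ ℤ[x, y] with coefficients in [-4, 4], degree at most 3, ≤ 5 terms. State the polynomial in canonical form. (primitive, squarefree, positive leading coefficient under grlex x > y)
1. Degree: the shape is more complex than any degree-1 curve, so deg p = 2.
2. From the axis intercepts and sections: the curve avoids every integer x-axis point in the box; it misses every integer gridline on the y-axis.
3. Solving for integer coefficients yields p as stated.

2*x*y - y^2 + 2*y - 2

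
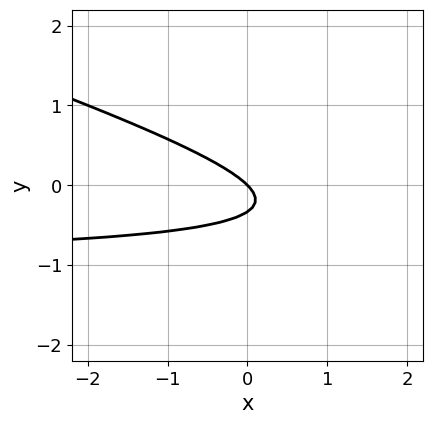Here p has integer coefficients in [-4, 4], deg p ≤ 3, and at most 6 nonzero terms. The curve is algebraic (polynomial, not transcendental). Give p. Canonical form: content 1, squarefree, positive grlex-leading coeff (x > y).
The degree is 2 — the shape is more complex than any degree-1 curve.
Observable constraints: it crosses the x-axis at the gridline x = 0; one y-axis crossing is at y = 0.
Together with the visible shape, these determine p as stated.

x*y + 3*y^2 + x + y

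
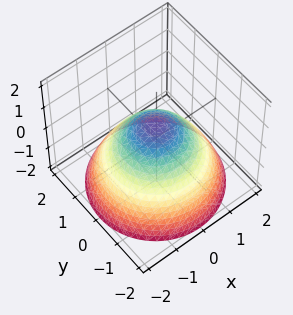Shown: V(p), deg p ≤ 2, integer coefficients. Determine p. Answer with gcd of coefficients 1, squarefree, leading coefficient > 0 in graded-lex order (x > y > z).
2*x^2 + 2*y^2 + 3*z - 2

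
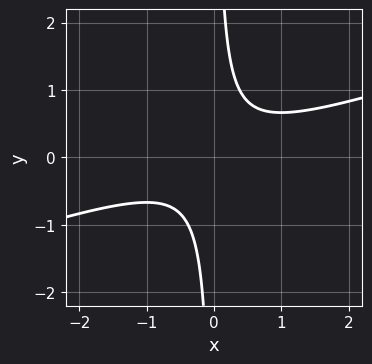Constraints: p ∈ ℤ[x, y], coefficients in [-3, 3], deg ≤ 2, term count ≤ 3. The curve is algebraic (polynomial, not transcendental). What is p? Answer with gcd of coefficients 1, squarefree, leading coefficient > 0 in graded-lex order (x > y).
x^2 - 3*x*y + 1

1. Degree: no degree-1 curve has this shape, so deg p = 2.
2. Reading off the gridlines: no y-intercept at any integer in the box; the curve avoids every integer x-axis point in the box.
3. Fitting integer coefficients to these (and the overall shape) gives p.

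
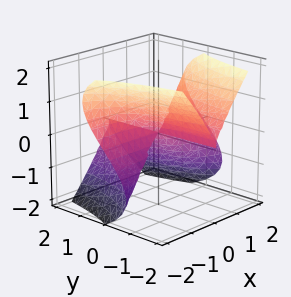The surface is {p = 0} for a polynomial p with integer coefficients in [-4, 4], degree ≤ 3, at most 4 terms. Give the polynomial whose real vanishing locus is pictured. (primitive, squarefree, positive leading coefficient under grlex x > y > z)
(a) Degree: no degree-2 surface has this shape, so deg p = 3.
(b) Against the integer gridlines: one z-axis crossing is at z = 0; the visible y-axis segment lies entirely on the surface; every point of the x-axis in the box is on the surface.
(c) The integer polynomial consistent with all of this is the stated p.

x^2*y - x^2*z + z^3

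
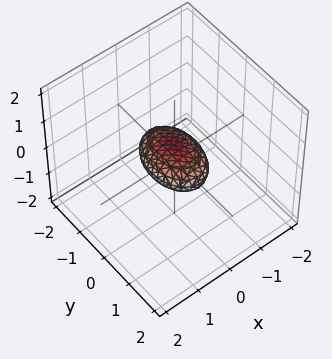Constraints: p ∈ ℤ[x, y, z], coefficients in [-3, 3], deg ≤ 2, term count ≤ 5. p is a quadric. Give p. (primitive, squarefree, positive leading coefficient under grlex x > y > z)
2*x^2 + y^2 + 3*z^2 - 1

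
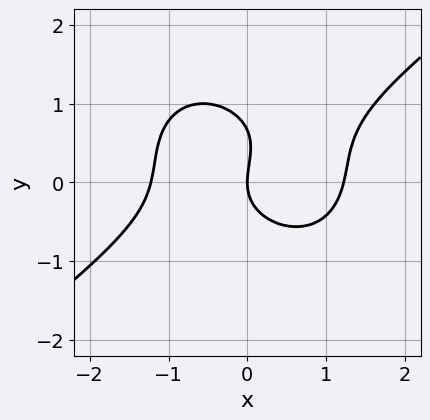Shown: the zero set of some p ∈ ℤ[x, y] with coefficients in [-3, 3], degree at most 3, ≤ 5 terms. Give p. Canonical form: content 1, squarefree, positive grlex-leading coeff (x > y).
1. The degree is 3 — the shape is more complex than any degree-2 curve.
2. Reading off the gridlines: one y-axis crossing is at y = 0; one x-axis crossing is at x = 0.
3. The integer polynomial consistent with all of this is the stated p.

2*x^3 - x^2*y - 3*y^3 + 2*y^2 - 3*x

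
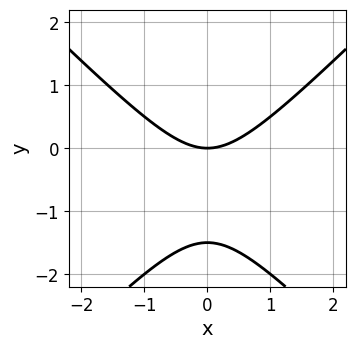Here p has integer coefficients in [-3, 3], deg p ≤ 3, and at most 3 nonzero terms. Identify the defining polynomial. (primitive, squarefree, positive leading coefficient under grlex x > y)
deg p = 2. No degree-1 curve has this shape.
Symmetries: mirror symmetry x ↦ −x ⇒ only even powers of x.
From the axis intercepts and sections: it meets the x-axis at x = 0 (among the integer gridlines); one y-axis crossing is at y = 0.
Together with the visible shape, these determine p as stated.

2*x^2 - 2*y^2 - 3*y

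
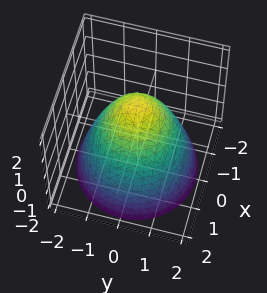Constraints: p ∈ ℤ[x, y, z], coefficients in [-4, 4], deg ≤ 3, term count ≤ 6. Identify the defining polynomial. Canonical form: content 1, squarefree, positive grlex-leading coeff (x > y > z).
2*x^2 + 2*y^2 + 2*z - 3

deg p = 2. The shape is more complex than any degree-1 surface.
Symmetry: every cross-section ⟂ z is a circle, so x, y appear only via x² + y².
Reading off the gridlines: a circular section at z = -2 has radius between 1 and 2.
Solving for integer coefficients yields p as stated.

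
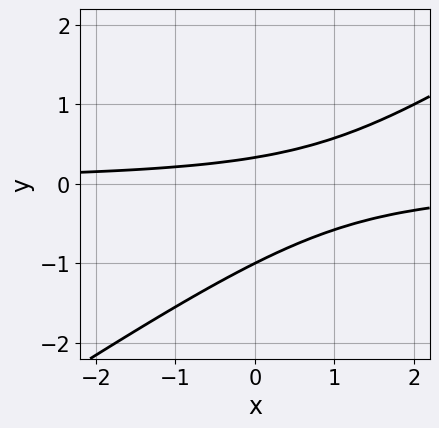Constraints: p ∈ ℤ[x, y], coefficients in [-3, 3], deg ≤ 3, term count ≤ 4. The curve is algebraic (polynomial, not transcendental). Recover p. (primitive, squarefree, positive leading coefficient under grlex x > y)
deg p = 2. The shape is more complex than any degree-1 curve.
From the visible intercepts: no x-intercept at any integer in the box; one y-axis crossing is at y = -1.
Fitting integer coefficients to these (and the overall shape) gives p.

2*x*y - 3*y^2 - 2*y + 1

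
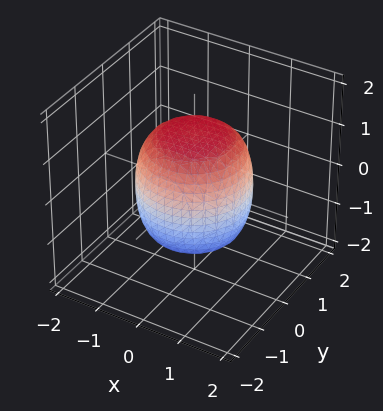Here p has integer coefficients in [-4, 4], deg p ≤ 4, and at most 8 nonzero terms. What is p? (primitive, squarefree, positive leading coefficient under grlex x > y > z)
2*x^4 + 4*x^2*y^2 + 2*y^4 - x^2 - y^2 + 2*z^2 - 3

First, the degree is 4 — a generic line meets the surface in up to 4 points.
Then, symmetries: the surface is invariant under rotation about z: p = q(x² + y², z).
Then, from the visible intercepts: a circular section at z = 0 has radius between 1 and 2.
Finally, the integer polynomial consistent with all of this is the stated p.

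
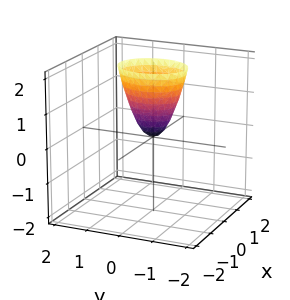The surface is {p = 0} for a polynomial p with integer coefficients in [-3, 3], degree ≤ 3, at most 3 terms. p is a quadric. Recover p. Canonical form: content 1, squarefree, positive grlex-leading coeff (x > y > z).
3*x^2 + 2*y^2 - z

First, deg p = 2.
Then, symmetries: it's symmetric under x → −x, forcing even powers of x; mirror symmetry y ↦ −y ⇒ only even powers of y.
Next, observable constraints: it crosses the x-axis at the gridline x = 0; it crosses the y-axis at the gridline y = 0; it crosses the z-axis at the gridline z = 0.
Finally, matching integer coefficients to the picture gives p.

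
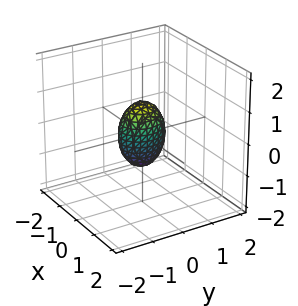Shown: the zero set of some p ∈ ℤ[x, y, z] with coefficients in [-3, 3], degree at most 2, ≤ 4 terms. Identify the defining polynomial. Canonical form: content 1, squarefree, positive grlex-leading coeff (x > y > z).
1. The degree is 2 — a closed, bounded, convex surface; a quadric.
2. Symmetries: it's symmetric under y → −y, forcing even powers of y; mirror symmetry z ↦ −z ⇒ only even powers of z; the x ↦ −x reflection is a symmetry, so x appears only in even powers.
3. From the axis intercepts and sections: the z-axis gridline crossings are at z ∈ {-1, 1}.
4. Together with the visible shape, these determine p as stated.

3*x^2 + 2*y^2 + z^2 - 1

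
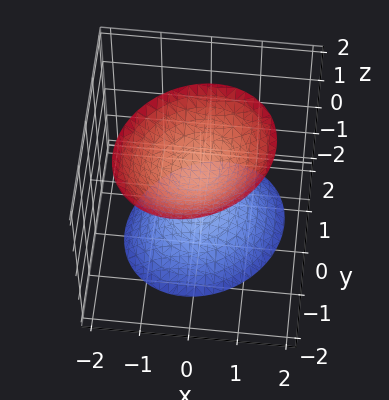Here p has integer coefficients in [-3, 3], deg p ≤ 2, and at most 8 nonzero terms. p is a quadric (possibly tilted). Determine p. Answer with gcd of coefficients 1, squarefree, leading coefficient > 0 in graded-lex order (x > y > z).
First, there are 2 components. They look like related sheets of one shape, so recover p as a whole.
Next, degree: the shape is more complex than any degree-1 surface, so deg p = 2.
Then, observable constraints: it misses every integer gridline on the y-axis; it misses every integer gridline on the x-axis; the z-axis gridline crossings are at z ∈ {-1, 1}.
Finally, fitting integer coefficients to these (and the overall shape) gives p.

3*x^2 - x*y + 3*y^2 + y*z - 2*z^2 + 2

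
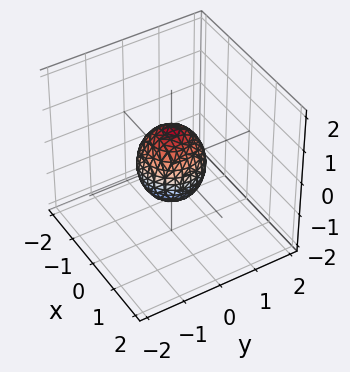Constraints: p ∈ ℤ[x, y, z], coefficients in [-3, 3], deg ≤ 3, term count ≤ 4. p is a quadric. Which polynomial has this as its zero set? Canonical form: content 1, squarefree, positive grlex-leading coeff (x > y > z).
First, deg p = 2.
Then, symmetries: mirror symmetry z ↦ −z ⇒ only even powers of z; rotational symmetry about the z-axis ⇒ p depends on x, y only through x² + y².
Then, observable constraints: a circular section at z = 0 has radius between 0 and 1; among the integer gridlines, it crosses the z-axis at z ∈ {-1, 1}.
Finally, fitting integer coefficients to these (and the overall shape) gives p.

3*x^2 + 3*y^2 + 2*z^2 - 2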